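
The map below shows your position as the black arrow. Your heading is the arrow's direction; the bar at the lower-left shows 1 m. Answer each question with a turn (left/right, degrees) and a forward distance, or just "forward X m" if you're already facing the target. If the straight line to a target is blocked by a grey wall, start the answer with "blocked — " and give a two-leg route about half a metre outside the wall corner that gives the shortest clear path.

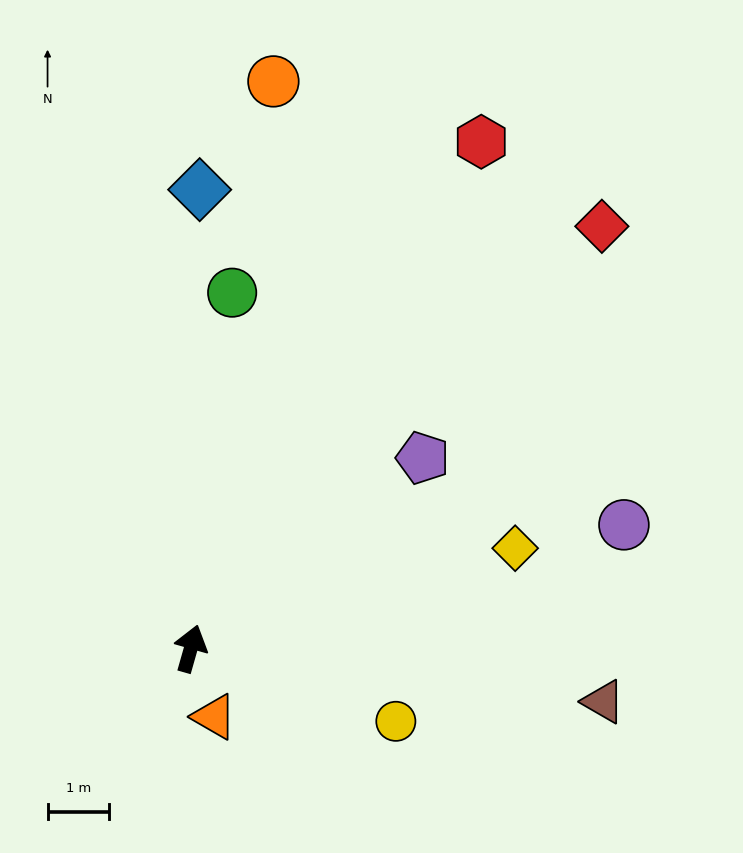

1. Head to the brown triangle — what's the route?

turn right 81°, forward 6.7 m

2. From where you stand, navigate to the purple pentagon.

turn right 35°, forward 4.8 m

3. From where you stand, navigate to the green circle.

turn left 9°, forward 5.8 m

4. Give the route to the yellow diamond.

turn right 57°, forward 5.5 m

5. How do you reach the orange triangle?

turn right 145°, forward 1.2 m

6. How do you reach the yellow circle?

turn right 94°, forward 3.5 m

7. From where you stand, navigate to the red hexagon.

turn right 14°, forward 9.4 m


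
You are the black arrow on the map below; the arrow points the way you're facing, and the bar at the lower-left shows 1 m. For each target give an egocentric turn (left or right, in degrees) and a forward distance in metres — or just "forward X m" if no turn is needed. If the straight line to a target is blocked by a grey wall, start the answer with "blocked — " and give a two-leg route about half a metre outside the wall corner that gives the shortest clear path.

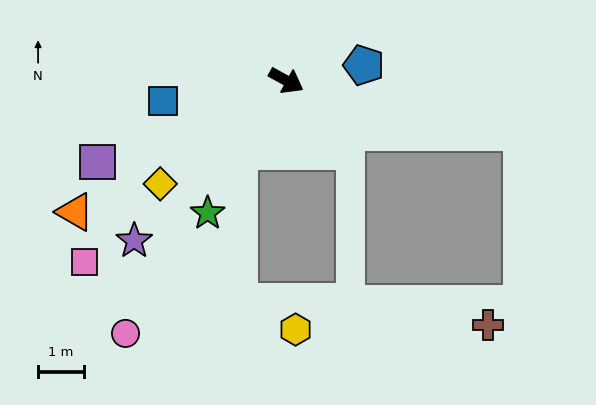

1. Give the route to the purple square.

turn right 128°, forward 4.5 m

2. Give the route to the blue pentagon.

turn left 40°, forward 1.7 m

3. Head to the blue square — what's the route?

turn right 142°, forward 2.7 m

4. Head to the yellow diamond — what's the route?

turn right 112°, forward 3.5 m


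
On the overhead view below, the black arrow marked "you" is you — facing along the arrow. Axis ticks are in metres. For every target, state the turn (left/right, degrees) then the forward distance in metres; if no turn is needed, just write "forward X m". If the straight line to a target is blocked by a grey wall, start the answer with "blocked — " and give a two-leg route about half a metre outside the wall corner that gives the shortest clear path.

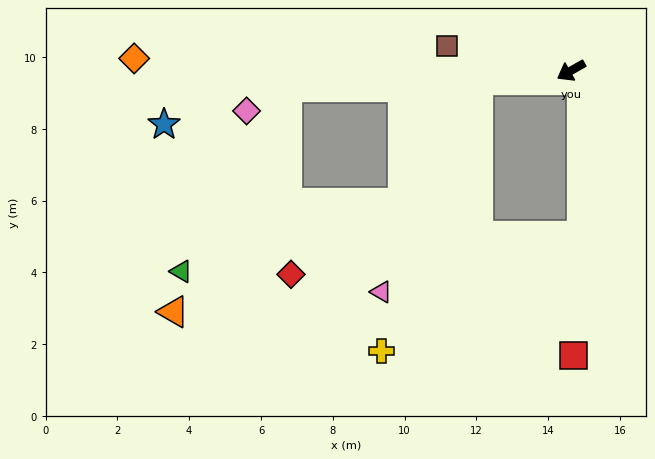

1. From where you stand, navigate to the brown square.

turn right 41°, forward 3.5 m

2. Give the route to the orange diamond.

turn right 31°, forward 12.2 m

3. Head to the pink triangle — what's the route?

blocked — turn right 24°, forward 2.6 m, then turn left 60°, forward 6.5 m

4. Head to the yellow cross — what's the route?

blocked — turn right 24°, forward 2.6 m, then turn left 65°, forward 8.0 m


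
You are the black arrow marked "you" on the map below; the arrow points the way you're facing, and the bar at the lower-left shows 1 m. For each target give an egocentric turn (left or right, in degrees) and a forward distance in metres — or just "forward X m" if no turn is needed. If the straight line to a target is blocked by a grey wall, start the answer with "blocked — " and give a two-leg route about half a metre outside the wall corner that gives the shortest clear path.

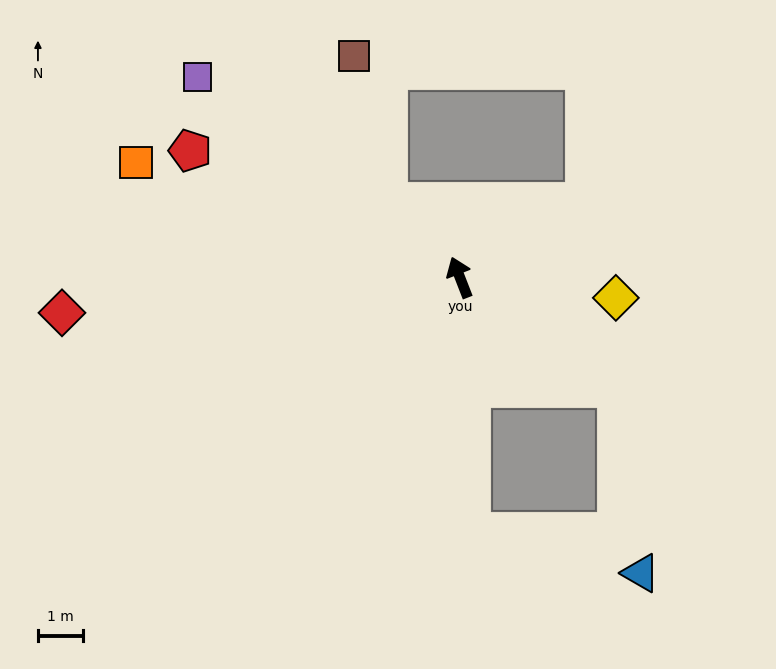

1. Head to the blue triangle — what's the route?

blocked — turn right 147°, forward 4.3 m, then turn right 47°, forward 4.2 m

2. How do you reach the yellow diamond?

turn right 119°, forward 3.5 m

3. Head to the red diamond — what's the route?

turn left 74°, forward 8.9 m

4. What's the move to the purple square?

turn left 31°, forward 7.4 m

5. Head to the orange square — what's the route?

turn left 49°, forward 7.7 m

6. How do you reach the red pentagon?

turn left 44°, forward 6.7 m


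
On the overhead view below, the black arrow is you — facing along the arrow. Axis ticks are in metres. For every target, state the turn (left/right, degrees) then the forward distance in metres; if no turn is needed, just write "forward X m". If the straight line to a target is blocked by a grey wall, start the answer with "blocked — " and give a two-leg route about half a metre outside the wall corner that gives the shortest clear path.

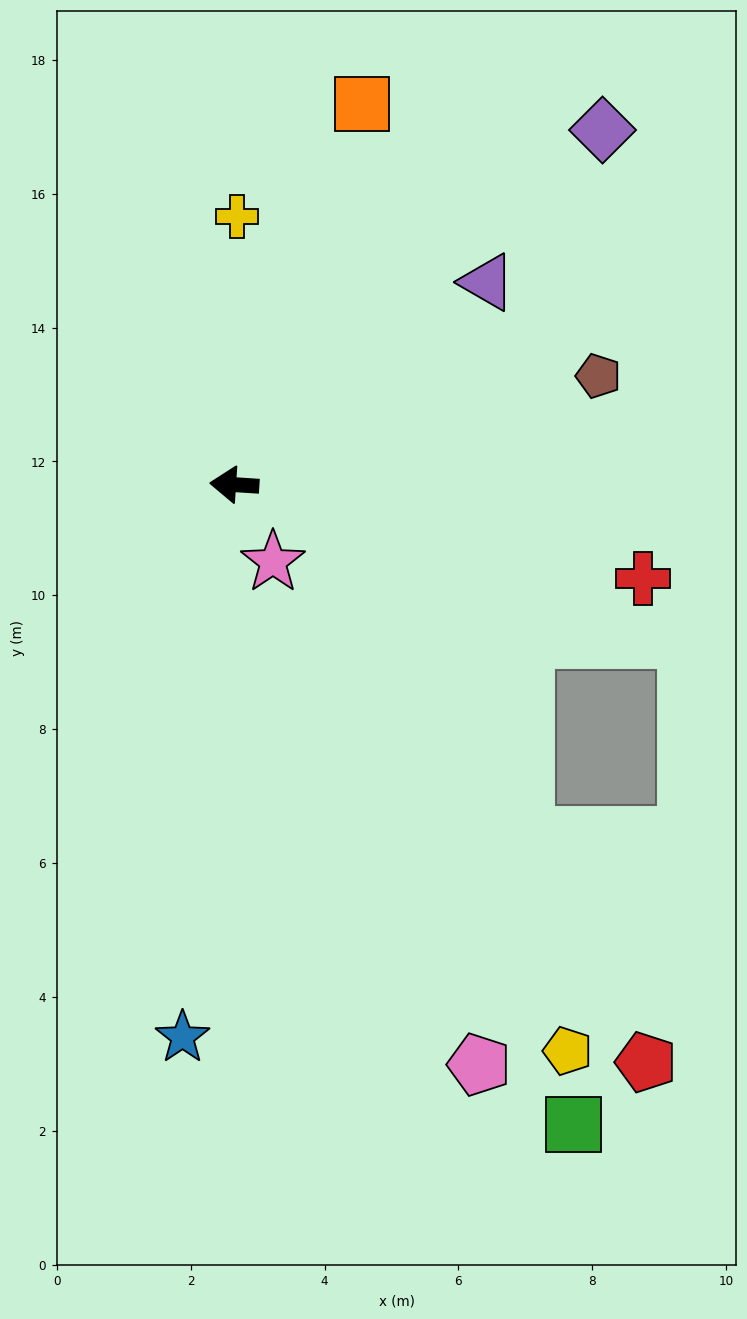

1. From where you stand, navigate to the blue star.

turn left 88°, forward 8.3 m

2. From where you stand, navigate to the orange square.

turn right 105°, forward 6.0 m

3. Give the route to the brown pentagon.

turn right 160°, forward 5.7 m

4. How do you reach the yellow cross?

turn right 87°, forward 4.0 m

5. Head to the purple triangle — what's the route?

turn right 138°, forward 4.8 m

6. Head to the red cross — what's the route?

turn left 171°, forward 6.3 m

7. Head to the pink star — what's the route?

turn left 120°, forward 1.3 m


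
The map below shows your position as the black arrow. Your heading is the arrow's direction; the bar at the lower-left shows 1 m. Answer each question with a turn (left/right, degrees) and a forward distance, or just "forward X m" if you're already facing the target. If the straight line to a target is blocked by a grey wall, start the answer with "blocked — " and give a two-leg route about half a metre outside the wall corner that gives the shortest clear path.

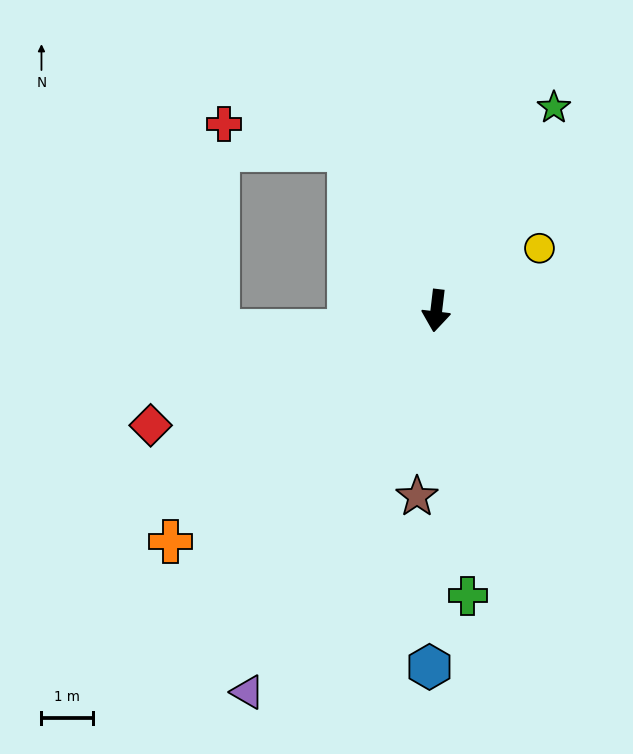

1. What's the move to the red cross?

blocked — turn right 145°, forward 3.6 m, then turn left 50°, forward 2.5 m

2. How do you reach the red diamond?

turn right 61°, forward 6.0 m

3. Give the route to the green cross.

turn left 13°, forward 5.6 m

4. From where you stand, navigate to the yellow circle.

turn left 128°, forward 2.4 m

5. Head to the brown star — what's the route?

forward 3.7 m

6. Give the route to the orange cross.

turn right 42°, forward 6.9 m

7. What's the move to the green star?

turn left 157°, forward 4.6 m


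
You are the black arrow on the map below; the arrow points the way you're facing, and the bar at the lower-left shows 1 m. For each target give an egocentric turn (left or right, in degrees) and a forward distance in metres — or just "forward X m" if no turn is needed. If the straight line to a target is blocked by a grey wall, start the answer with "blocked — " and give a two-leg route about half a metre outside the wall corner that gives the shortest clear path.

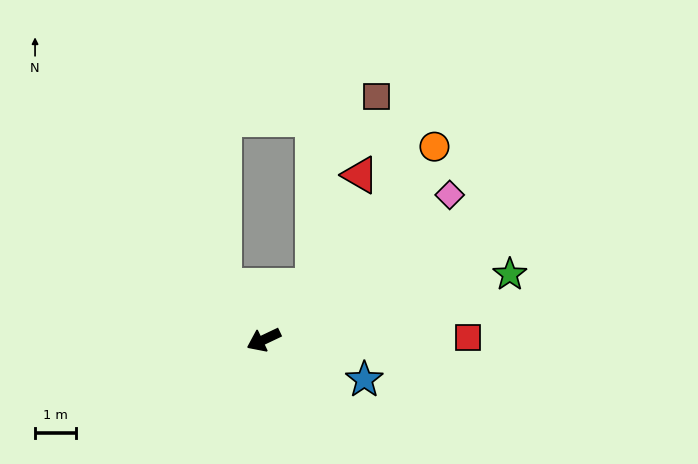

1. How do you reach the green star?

turn left 169°, forward 6.2 m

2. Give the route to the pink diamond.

turn right 167°, forward 5.7 m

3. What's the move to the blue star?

turn left 133°, forward 2.6 m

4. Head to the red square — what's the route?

turn left 155°, forward 4.9 m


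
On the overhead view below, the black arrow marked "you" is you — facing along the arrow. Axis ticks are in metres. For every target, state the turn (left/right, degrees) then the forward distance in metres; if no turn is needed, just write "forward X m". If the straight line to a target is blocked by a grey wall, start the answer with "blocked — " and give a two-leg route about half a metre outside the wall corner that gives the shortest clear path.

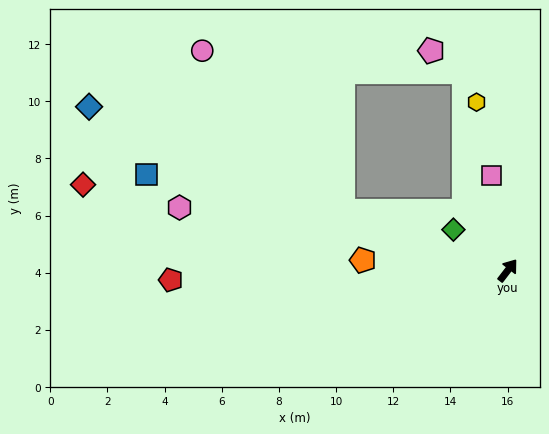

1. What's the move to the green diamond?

turn left 91°, forward 2.4 m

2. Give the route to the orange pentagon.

turn left 123°, forward 5.1 m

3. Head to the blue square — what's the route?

turn left 113°, forward 13.1 m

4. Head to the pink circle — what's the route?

blocked — turn left 108°, forward 6.1 m, then turn right 29°, forward 7.5 m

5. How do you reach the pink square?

turn left 47°, forward 3.4 m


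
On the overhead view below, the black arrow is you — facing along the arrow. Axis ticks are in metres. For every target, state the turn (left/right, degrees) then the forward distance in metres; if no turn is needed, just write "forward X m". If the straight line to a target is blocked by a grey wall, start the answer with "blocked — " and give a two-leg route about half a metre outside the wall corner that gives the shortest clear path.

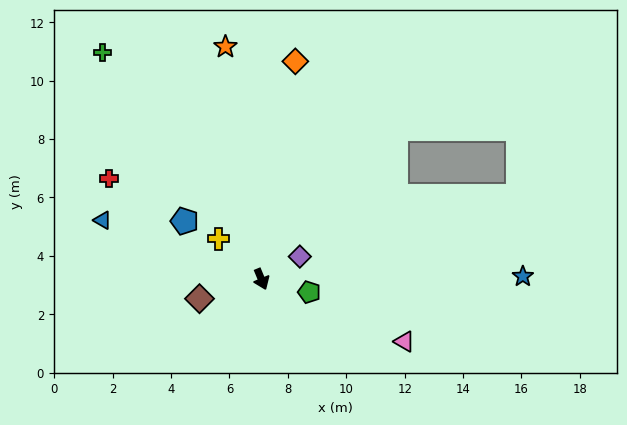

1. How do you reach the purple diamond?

turn left 98°, forward 1.5 m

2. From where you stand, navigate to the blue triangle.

turn right 133°, forward 5.8 m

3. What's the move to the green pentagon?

turn left 52°, forward 1.7 m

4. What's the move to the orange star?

turn left 166°, forward 8.1 m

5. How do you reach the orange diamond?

turn left 149°, forward 7.5 m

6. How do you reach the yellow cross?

turn right 156°, forward 2.0 m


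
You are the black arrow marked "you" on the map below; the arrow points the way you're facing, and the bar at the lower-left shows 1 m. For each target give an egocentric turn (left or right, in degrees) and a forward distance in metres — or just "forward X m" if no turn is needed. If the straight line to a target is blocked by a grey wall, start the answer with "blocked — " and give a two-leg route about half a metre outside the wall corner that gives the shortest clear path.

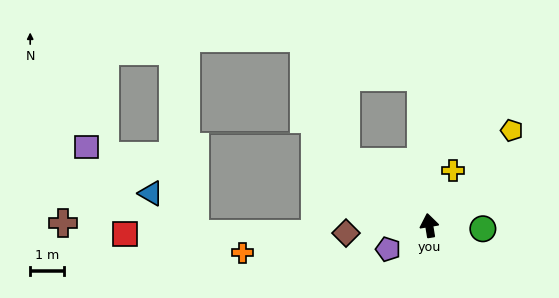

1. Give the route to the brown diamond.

turn left 86°, forward 2.5 m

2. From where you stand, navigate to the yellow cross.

turn right 33°, forward 1.8 m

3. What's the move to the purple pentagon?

turn left 111°, forward 1.4 m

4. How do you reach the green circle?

turn right 103°, forward 1.6 m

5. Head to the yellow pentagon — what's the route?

turn right 50°, forward 3.8 m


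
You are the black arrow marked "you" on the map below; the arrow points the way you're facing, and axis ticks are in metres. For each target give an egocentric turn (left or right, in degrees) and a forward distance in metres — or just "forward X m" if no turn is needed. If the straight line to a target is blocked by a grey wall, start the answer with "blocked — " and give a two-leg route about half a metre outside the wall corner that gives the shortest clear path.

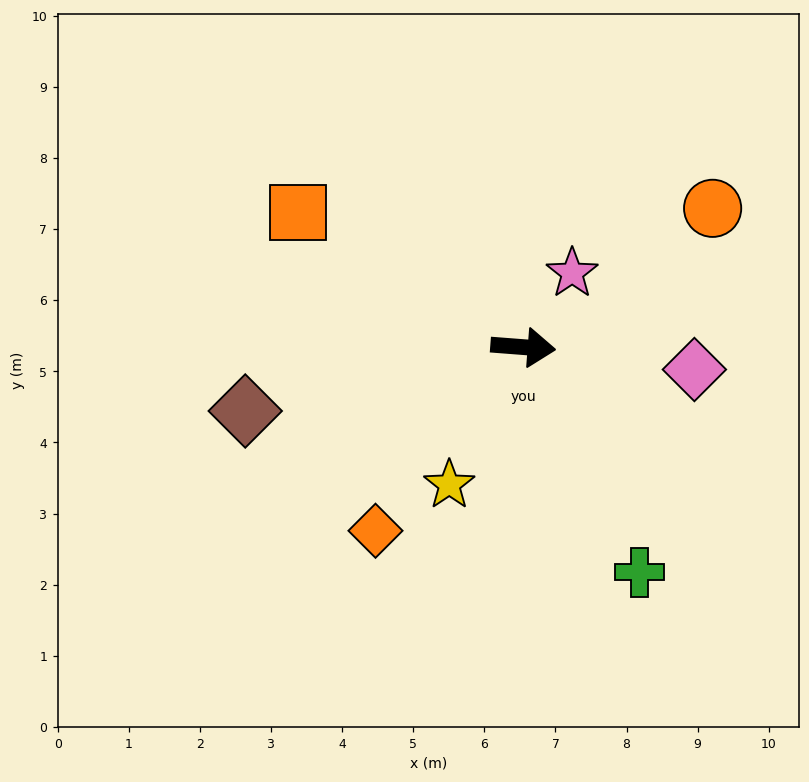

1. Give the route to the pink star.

turn left 61°, forward 1.2 m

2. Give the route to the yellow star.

turn right 114°, forward 2.2 m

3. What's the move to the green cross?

turn right 58°, forward 3.6 m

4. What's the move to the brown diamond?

turn right 163°, forward 4.0 m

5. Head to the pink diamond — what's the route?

turn right 3°, forward 2.4 m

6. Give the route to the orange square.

turn left 153°, forward 3.7 m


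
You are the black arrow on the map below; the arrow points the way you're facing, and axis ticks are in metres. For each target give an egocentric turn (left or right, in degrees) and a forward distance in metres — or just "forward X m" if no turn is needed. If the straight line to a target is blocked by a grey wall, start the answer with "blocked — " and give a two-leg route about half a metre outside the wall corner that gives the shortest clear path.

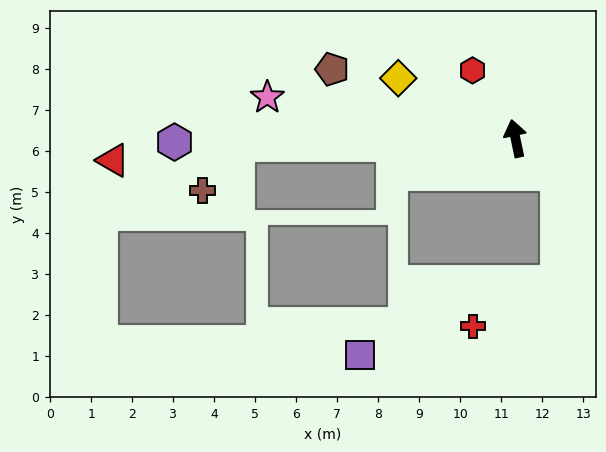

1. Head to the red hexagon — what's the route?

turn left 20°, forward 2.0 m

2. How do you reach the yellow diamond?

turn left 51°, forward 3.2 m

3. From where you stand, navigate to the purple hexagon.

turn left 79°, forward 8.3 m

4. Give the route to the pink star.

turn left 69°, forward 6.1 m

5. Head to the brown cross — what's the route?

blocked — turn left 79°, forward 6.8 m, then turn left 51°, forward 1.4 m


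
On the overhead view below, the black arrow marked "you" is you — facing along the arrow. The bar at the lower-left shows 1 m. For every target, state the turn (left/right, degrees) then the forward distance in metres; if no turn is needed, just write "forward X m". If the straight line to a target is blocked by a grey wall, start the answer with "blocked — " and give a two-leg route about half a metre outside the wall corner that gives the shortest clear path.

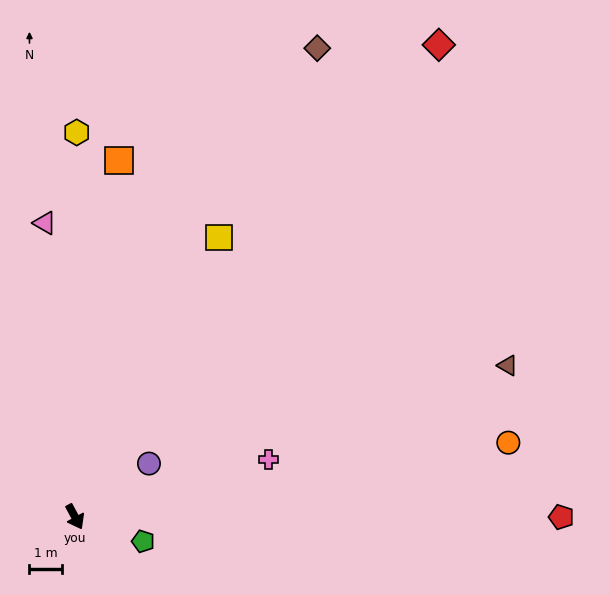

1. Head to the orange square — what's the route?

turn left 145°, forward 11.0 m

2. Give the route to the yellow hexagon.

turn left 151°, forward 11.7 m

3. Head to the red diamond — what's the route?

turn left 114°, forward 18.2 m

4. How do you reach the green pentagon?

turn left 42°, forward 2.2 m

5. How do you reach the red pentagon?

turn left 62°, forward 14.8 m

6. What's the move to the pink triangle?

turn left 158°, forward 9.0 m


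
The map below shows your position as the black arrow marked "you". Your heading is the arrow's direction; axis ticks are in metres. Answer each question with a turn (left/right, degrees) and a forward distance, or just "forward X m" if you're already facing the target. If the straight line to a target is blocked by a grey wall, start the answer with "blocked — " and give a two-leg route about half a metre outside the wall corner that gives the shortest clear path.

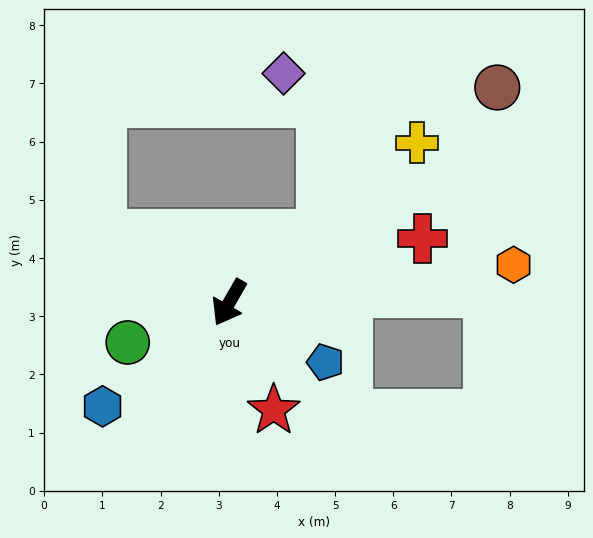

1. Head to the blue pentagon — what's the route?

turn left 88°, forward 1.9 m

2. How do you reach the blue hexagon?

turn right 21°, forward 2.8 m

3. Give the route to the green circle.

turn right 39°, forward 1.9 m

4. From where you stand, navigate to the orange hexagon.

turn left 127°, forward 4.9 m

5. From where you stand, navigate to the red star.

turn left 52°, forward 2.0 m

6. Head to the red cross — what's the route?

turn left 138°, forward 3.5 m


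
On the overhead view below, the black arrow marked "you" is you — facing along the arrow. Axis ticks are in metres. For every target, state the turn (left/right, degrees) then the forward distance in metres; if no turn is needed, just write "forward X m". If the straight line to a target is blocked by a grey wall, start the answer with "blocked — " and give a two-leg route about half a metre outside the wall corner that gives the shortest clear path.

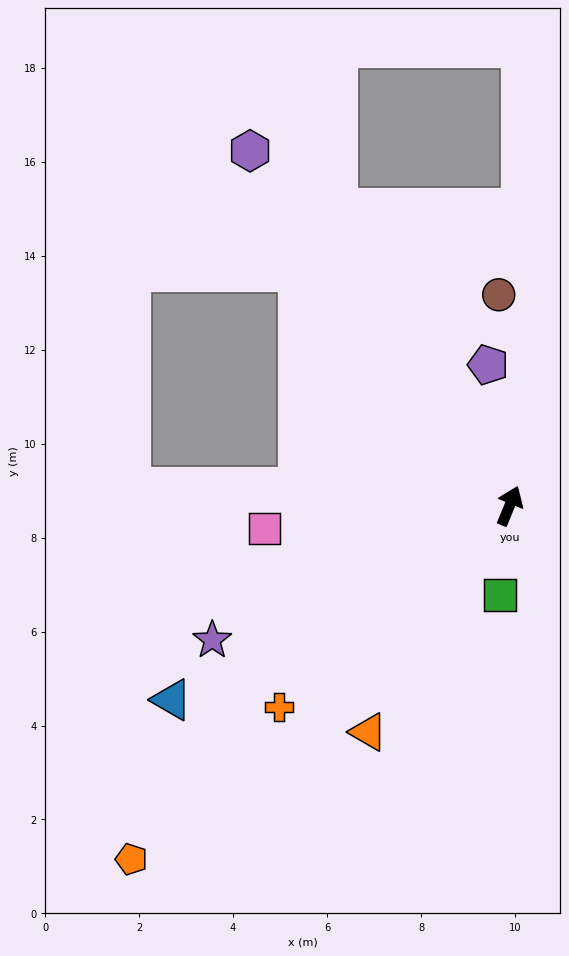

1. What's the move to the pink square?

turn left 118°, forward 5.2 m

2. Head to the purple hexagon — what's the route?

turn left 59°, forward 9.4 m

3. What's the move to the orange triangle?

turn left 170°, forward 5.7 m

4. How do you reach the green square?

turn right 164°, forward 1.9 m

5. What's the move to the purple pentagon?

turn left 31°, forward 3.0 m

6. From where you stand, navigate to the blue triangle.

turn left 142°, forward 8.3 m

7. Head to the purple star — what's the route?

turn left 137°, forward 6.9 m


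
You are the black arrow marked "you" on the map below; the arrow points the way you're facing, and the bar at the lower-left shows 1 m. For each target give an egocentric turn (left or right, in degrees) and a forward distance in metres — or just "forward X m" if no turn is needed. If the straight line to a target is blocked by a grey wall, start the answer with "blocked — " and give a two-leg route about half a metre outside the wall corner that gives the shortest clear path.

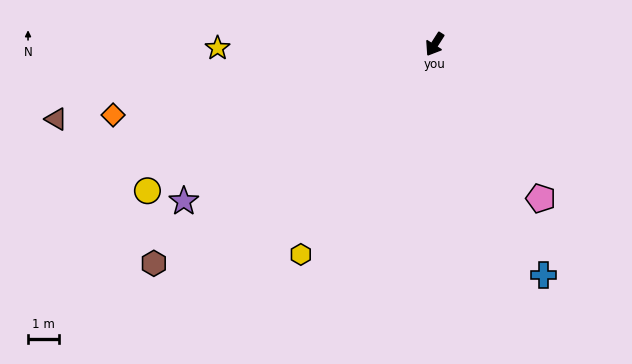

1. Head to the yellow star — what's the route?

turn right 56°, forward 7.0 m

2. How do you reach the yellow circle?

turn right 30°, forward 10.4 m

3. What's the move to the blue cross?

turn left 58°, forward 8.3 m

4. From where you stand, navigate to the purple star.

turn right 25°, forward 9.6 m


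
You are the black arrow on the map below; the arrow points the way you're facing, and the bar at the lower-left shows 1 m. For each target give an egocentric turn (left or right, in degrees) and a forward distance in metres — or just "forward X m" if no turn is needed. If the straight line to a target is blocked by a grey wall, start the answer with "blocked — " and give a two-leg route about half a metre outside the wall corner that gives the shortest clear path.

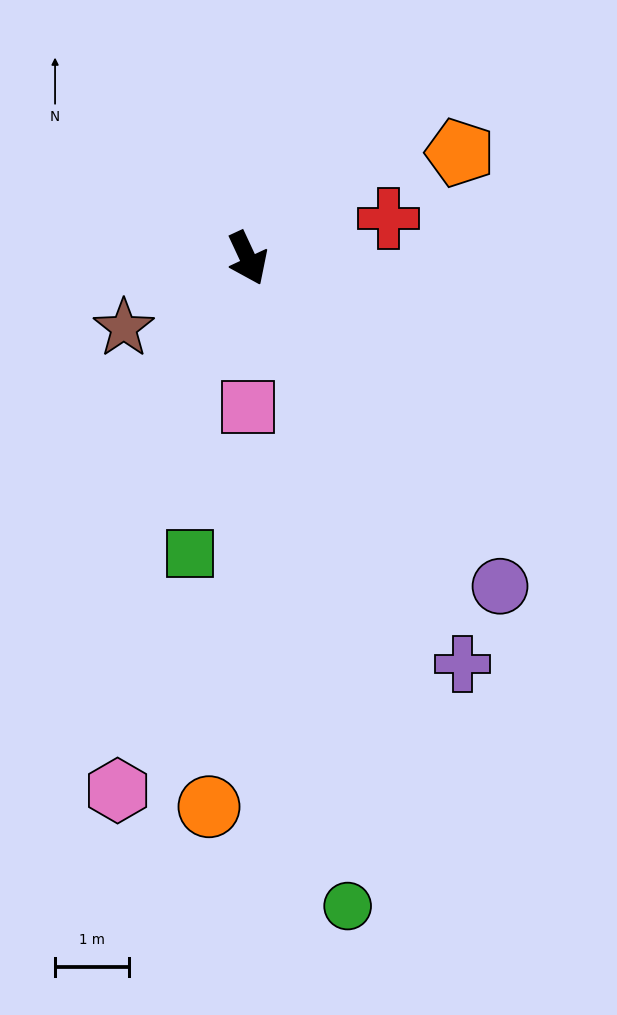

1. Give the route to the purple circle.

turn left 13°, forward 5.6 m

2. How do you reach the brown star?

turn right 86°, forward 1.9 m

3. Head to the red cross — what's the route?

turn left 81°, forward 2.0 m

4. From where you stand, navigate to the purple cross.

turn left 3°, forward 6.2 m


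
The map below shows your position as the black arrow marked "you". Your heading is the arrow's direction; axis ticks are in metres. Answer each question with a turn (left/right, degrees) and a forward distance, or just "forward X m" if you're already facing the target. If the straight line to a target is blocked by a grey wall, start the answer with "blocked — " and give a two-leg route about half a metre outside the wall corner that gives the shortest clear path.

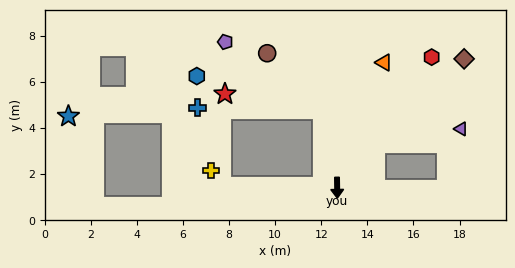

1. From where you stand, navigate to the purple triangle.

blocked — turn left 138°, forward 2.5 m, then turn right 39°, forward 3.8 m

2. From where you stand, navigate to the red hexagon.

turn left 143°, forward 7.0 m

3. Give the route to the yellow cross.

blocked — turn right 92°, forward 5.0 m, then turn right 55°, forward 0.8 m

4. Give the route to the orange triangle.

turn left 159°, forward 5.8 m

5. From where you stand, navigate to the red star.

blocked — turn right 170°, forward 3.4 m, then turn left 70°, forward 4.3 m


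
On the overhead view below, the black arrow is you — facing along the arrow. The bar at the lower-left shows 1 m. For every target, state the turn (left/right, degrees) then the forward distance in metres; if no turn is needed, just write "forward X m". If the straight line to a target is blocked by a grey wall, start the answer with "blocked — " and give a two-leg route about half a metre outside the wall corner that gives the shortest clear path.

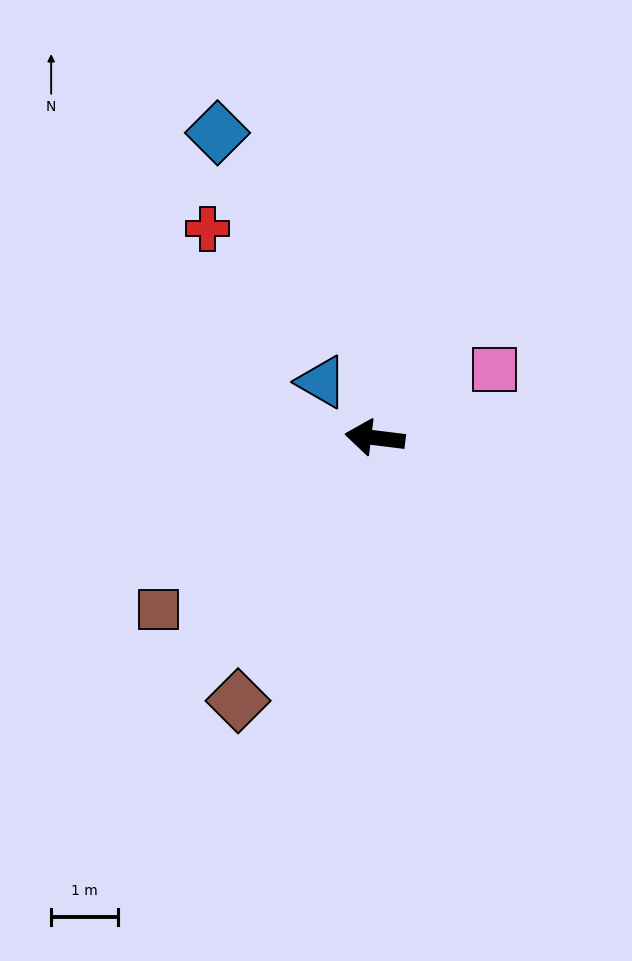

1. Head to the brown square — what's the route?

turn left 45°, forward 4.1 m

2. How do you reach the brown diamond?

turn left 70°, forward 4.4 m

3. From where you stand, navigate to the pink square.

turn right 143°, forward 2.1 m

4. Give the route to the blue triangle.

turn right 39°, forward 1.2 m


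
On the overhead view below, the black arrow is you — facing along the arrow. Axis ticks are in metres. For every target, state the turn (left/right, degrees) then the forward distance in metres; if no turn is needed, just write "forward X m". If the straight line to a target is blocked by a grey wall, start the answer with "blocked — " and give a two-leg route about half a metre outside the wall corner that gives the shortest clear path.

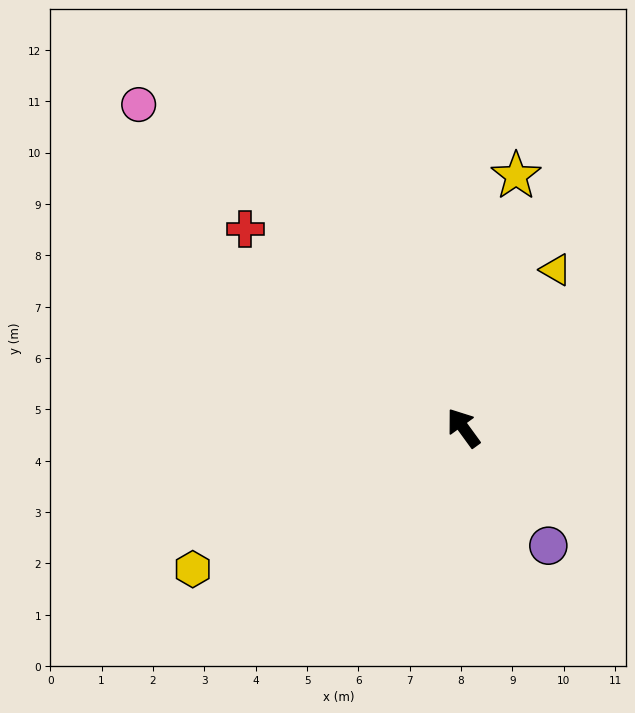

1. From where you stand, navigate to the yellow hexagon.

turn left 82°, forward 5.9 m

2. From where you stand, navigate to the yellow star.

turn right 48°, forward 5.0 m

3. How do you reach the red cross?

turn left 12°, forward 5.7 m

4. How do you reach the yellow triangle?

turn right 66°, forward 3.6 m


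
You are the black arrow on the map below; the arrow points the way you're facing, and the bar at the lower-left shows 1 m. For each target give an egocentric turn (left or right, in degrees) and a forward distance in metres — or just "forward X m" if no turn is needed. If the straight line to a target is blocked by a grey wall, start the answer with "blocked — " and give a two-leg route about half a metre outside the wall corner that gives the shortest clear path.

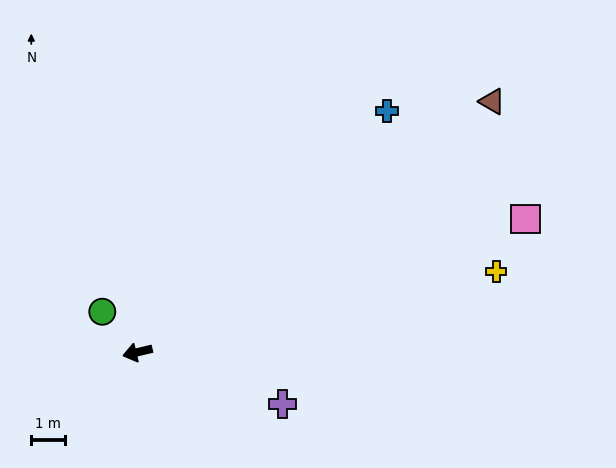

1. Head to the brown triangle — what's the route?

turn right 158°, forward 12.8 m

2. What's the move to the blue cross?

turn right 149°, forward 10.2 m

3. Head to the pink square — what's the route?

turn right 175°, forward 12.0 m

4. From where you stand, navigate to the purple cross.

turn left 147°, forward 4.5 m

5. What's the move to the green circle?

turn right 62°, forward 1.6 m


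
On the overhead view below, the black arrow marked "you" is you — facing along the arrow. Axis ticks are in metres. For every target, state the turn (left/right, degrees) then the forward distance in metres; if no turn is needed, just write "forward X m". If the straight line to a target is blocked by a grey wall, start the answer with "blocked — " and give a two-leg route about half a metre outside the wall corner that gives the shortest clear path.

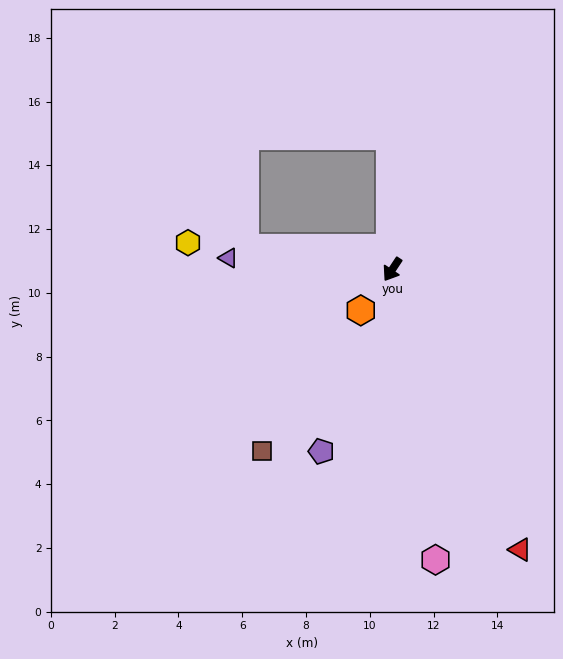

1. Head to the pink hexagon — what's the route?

turn left 42°, forward 9.2 m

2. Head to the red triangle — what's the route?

turn left 58°, forward 9.7 m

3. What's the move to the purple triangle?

turn right 61°, forward 5.2 m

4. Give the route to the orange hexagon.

turn right 4°, forward 1.6 m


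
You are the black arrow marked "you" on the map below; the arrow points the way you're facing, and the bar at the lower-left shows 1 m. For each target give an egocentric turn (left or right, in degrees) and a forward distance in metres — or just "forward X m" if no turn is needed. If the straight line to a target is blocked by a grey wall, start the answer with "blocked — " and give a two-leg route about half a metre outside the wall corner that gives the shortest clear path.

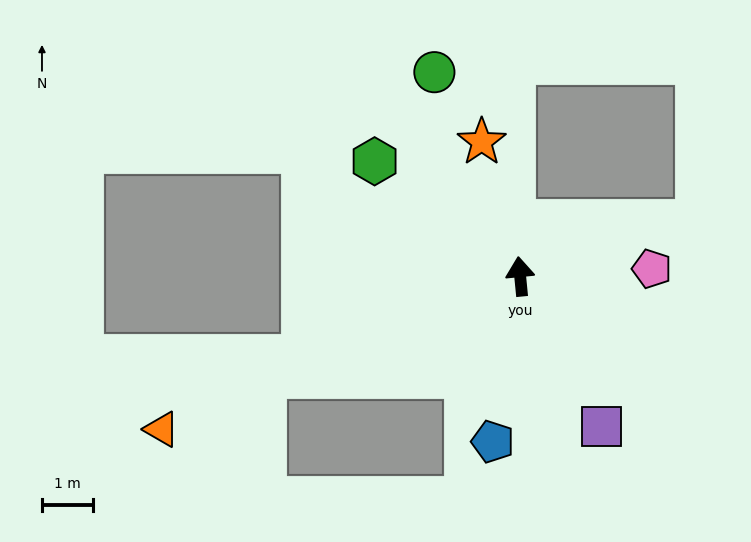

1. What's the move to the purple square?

turn right 157°, forward 3.3 m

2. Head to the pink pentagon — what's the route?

turn right 92°, forward 2.6 m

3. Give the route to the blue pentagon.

turn left 165°, forward 3.3 m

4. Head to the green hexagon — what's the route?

turn left 46°, forward 3.6 m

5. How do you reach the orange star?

turn left 10°, forward 2.7 m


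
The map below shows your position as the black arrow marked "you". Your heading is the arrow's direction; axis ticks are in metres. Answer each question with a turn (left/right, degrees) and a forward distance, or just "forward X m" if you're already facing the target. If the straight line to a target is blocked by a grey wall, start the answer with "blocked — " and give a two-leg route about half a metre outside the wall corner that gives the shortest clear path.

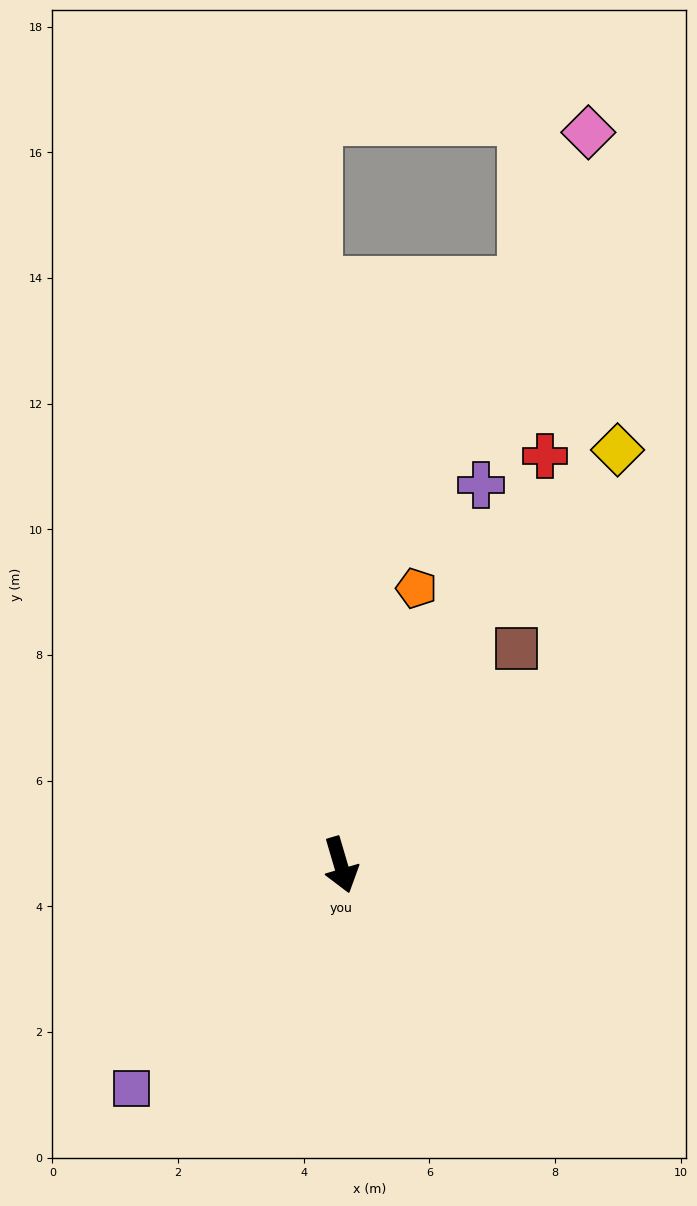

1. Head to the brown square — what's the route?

turn left 124°, forward 4.4 m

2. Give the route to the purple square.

turn right 60°, forward 4.9 m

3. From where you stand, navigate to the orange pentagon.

turn left 148°, forward 4.6 m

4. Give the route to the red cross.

turn left 137°, forward 7.3 m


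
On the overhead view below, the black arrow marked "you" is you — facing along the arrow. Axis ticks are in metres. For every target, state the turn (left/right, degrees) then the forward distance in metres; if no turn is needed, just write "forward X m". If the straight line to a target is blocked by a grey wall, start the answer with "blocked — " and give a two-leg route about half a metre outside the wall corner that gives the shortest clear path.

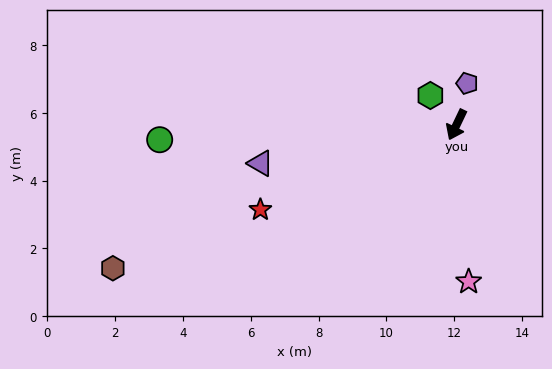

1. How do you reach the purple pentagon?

turn right 169°, forward 1.3 m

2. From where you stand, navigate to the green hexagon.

turn right 113°, forward 1.2 m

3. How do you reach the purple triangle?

turn right 53°, forward 5.9 m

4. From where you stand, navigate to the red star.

turn right 41°, forward 6.3 m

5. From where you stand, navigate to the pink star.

turn left 30°, forward 4.6 m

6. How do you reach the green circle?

turn right 62°, forward 8.8 m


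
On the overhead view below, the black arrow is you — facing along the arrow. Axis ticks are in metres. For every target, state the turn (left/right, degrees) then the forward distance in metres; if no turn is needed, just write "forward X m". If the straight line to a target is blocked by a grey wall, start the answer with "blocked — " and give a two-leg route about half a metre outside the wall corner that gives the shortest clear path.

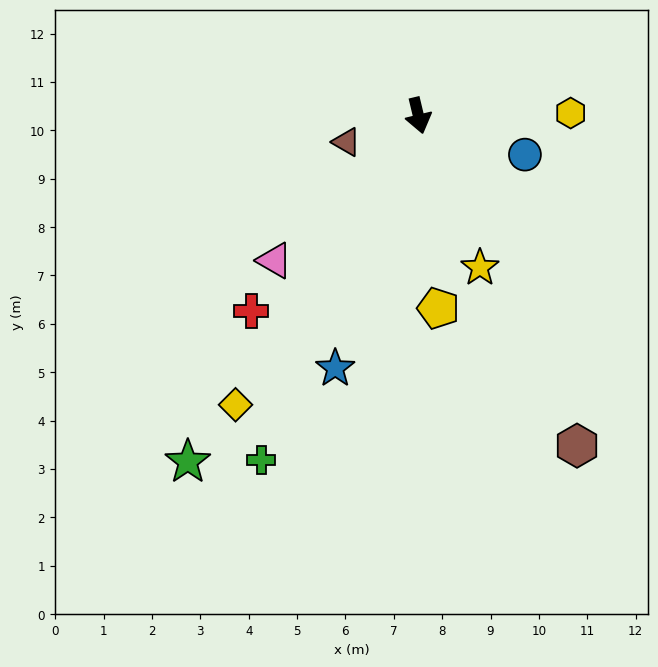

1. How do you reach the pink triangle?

turn right 58°, forward 4.2 m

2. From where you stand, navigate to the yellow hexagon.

turn left 78°, forward 3.1 m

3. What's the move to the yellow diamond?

turn right 46°, forward 7.1 m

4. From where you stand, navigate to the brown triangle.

turn right 83°, forward 1.6 m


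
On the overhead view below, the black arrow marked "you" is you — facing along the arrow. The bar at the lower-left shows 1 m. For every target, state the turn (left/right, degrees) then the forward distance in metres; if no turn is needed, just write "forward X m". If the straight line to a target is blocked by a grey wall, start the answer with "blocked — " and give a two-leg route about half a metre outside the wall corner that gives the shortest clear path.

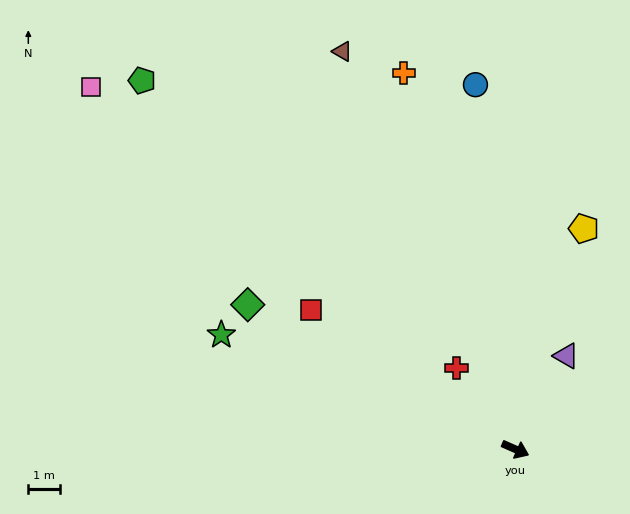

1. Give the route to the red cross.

turn left 150°, forward 3.1 m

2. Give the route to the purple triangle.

turn left 85°, forward 3.3 m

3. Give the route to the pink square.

turn left 163°, forward 17.4 m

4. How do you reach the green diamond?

turn left 175°, forward 9.5 m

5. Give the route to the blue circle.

turn left 120°, forward 11.4 m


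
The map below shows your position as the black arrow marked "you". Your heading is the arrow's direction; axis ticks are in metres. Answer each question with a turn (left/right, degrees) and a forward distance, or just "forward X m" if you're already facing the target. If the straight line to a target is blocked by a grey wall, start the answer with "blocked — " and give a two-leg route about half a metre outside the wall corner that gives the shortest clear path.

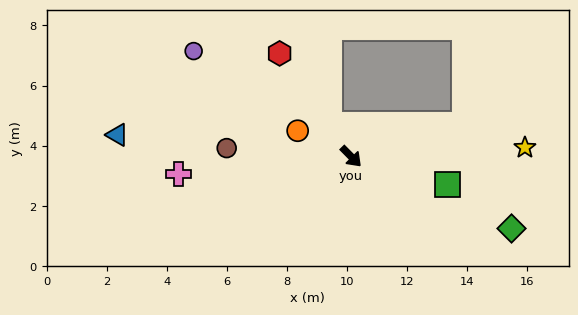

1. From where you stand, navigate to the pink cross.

turn right 129°, forward 5.8 m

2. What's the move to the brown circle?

turn right 138°, forward 4.2 m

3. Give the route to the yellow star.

turn left 48°, forward 5.8 m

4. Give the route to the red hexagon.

turn left 170°, forward 4.2 m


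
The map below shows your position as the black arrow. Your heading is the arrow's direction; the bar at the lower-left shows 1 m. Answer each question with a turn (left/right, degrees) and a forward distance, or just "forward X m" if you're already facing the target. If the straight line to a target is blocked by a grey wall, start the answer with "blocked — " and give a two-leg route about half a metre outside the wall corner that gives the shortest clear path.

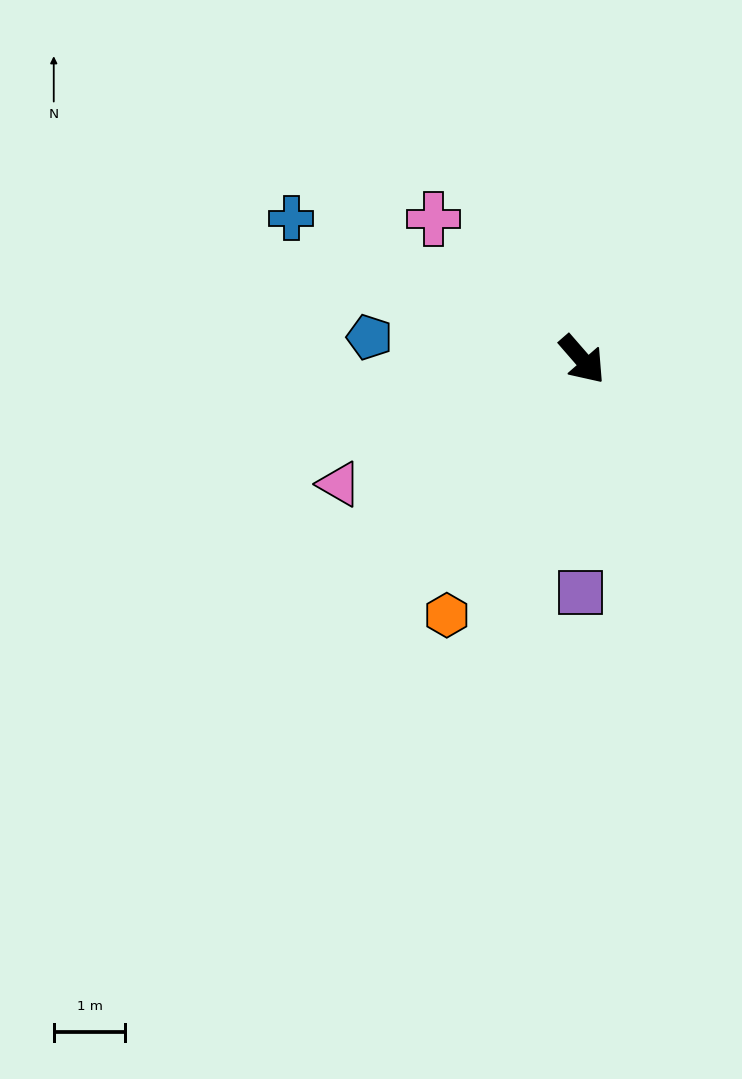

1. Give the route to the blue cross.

turn right 157°, forward 4.5 m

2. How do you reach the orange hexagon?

turn right 69°, forward 4.0 m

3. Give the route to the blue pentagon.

turn right 137°, forward 3.0 m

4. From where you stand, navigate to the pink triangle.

turn right 104°, forward 3.8 m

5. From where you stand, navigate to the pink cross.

turn right 174°, forward 2.9 m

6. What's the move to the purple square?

turn right 42°, forward 3.3 m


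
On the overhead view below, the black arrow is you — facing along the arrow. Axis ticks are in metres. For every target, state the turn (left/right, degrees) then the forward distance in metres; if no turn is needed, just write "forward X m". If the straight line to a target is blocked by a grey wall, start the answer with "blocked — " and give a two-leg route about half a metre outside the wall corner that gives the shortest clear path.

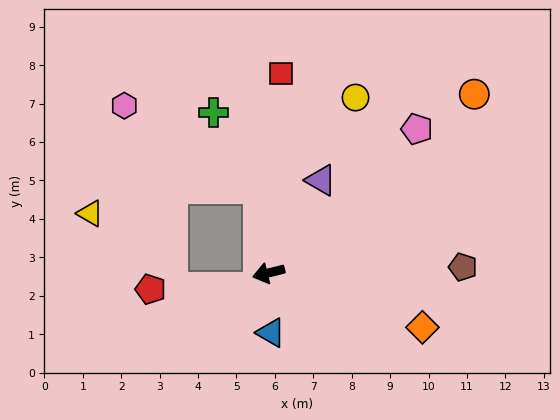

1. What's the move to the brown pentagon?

turn left 168°, forward 5.1 m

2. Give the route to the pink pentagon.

turn right 150°, forward 5.4 m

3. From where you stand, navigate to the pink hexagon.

blocked — turn right 98°, forward 2.2 m, then turn left 53°, forward 4.1 m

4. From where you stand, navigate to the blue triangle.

turn left 78°, forward 1.6 m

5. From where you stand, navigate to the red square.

turn right 108°, forward 5.2 m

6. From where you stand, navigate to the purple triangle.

turn right 133°, forward 2.8 m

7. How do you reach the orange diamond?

turn left 147°, forward 4.2 m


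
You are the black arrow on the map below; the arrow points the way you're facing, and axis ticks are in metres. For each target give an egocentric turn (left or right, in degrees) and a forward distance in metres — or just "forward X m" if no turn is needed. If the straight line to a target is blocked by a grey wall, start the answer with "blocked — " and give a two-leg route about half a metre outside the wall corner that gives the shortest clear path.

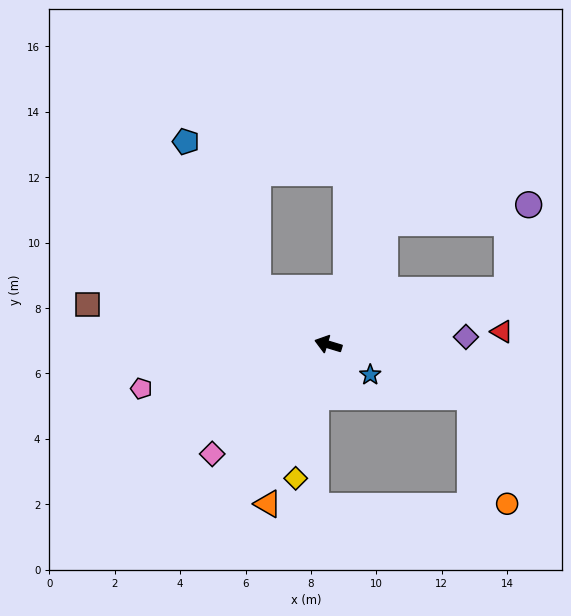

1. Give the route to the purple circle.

blocked — turn right 146°, forward 5.7 m, then turn left 59°, forward 2.7 m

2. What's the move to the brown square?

turn left 8°, forward 7.5 m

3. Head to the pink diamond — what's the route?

turn left 60°, forward 4.9 m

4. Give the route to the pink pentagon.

turn left 30°, forward 5.9 m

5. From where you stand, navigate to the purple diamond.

turn right 160°, forward 4.2 m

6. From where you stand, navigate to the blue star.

turn left 161°, forward 1.6 m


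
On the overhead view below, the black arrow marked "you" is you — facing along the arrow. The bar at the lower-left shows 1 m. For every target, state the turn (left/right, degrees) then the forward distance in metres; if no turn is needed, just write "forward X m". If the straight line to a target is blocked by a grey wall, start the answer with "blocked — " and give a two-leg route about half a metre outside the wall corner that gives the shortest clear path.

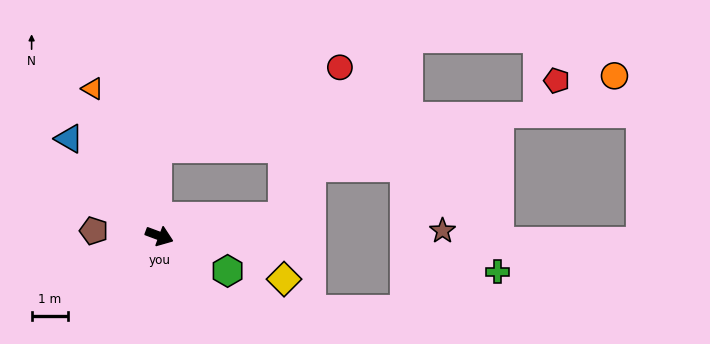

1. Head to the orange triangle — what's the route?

turn left 135°, forward 4.4 m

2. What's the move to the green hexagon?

turn right 7°, forward 2.1 m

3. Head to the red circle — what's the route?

blocked — turn left 29°, forward 3.4 m, then turn left 61°, forward 4.4 m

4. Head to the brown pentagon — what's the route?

turn right 164°, forward 1.8 m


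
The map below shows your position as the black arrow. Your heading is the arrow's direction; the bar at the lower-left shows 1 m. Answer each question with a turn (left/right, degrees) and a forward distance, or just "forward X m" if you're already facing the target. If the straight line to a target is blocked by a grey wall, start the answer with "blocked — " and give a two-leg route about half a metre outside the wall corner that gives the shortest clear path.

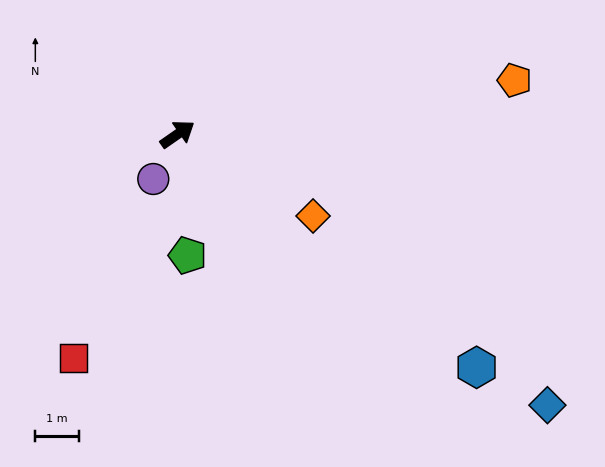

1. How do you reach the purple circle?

turn right 153°, forward 1.2 m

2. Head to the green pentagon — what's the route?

turn right 120°, forward 2.8 m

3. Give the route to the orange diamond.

turn right 66°, forward 3.6 m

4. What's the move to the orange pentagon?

turn right 26°, forward 7.8 m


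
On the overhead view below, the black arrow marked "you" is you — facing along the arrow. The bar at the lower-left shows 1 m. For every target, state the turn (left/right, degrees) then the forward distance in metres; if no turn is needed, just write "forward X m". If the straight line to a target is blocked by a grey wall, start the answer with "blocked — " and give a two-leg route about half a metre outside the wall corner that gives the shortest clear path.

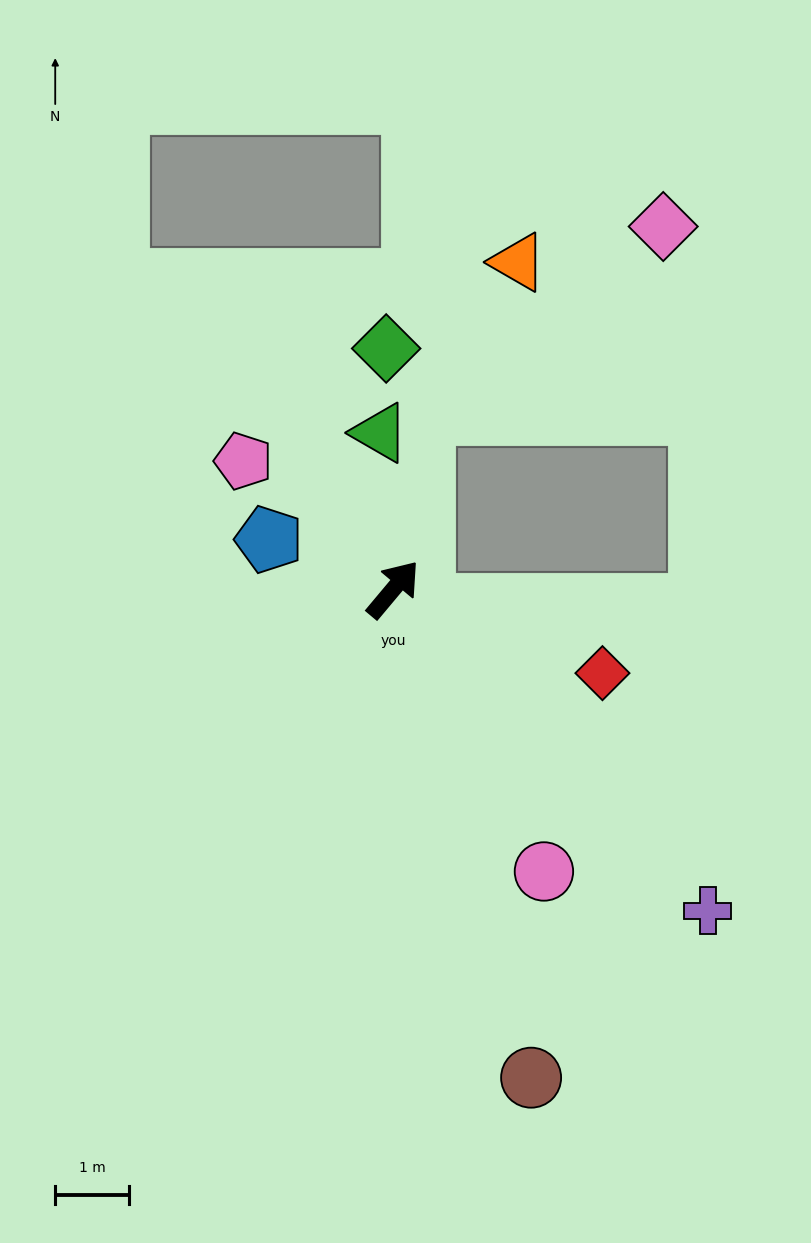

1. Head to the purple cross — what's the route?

turn right 96°, forward 6.1 m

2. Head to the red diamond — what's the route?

turn right 72°, forward 3.1 m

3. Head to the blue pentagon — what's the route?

turn left 108°, forward 1.8 m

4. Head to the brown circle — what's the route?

turn right 124°, forward 6.9 m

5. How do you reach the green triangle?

turn left 45°, forward 2.1 m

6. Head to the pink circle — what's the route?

turn right 112°, forward 4.3 m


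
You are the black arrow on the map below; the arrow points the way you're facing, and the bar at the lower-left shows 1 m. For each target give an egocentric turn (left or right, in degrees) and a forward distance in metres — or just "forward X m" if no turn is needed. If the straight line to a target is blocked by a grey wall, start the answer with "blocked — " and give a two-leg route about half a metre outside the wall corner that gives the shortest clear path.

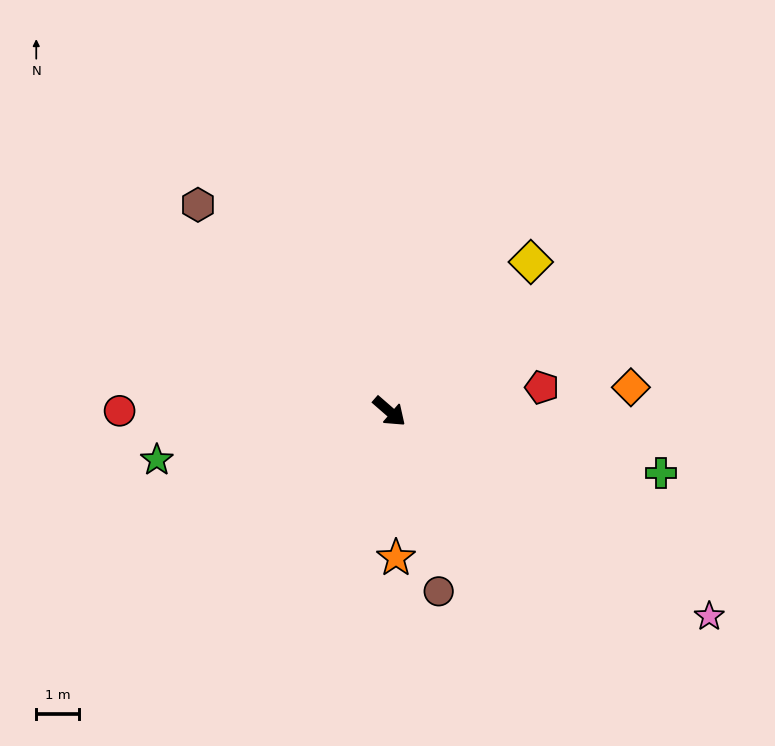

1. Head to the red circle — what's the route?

turn right 139°, forward 6.3 m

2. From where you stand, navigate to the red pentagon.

turn left 50°, forward 3.6 m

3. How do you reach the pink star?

turn left 8°, forward 8.9 m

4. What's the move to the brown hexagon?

turn left 174°, forward 6.6 m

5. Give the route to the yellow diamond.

turn left 88°, forward 4.8 m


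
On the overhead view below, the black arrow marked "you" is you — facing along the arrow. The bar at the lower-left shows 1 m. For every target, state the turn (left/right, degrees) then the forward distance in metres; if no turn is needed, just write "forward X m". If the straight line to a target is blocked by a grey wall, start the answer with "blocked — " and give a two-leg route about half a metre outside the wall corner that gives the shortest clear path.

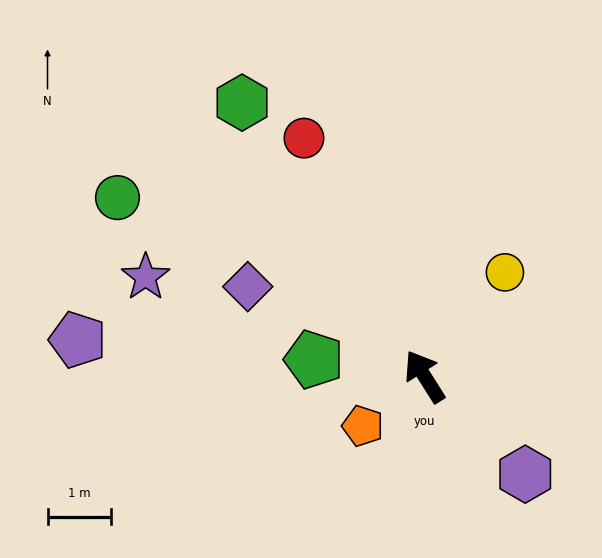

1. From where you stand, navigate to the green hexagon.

forward 5.2 m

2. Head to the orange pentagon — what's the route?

turn left 96°, forward 1.2 m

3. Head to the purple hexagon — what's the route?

turn right 166°, forward 2.2 m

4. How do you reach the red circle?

turn right 5°, forward 4.2 m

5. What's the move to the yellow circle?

turn right 70°, forward 2.1 m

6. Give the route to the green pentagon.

turn left 49°, forward 1.8 m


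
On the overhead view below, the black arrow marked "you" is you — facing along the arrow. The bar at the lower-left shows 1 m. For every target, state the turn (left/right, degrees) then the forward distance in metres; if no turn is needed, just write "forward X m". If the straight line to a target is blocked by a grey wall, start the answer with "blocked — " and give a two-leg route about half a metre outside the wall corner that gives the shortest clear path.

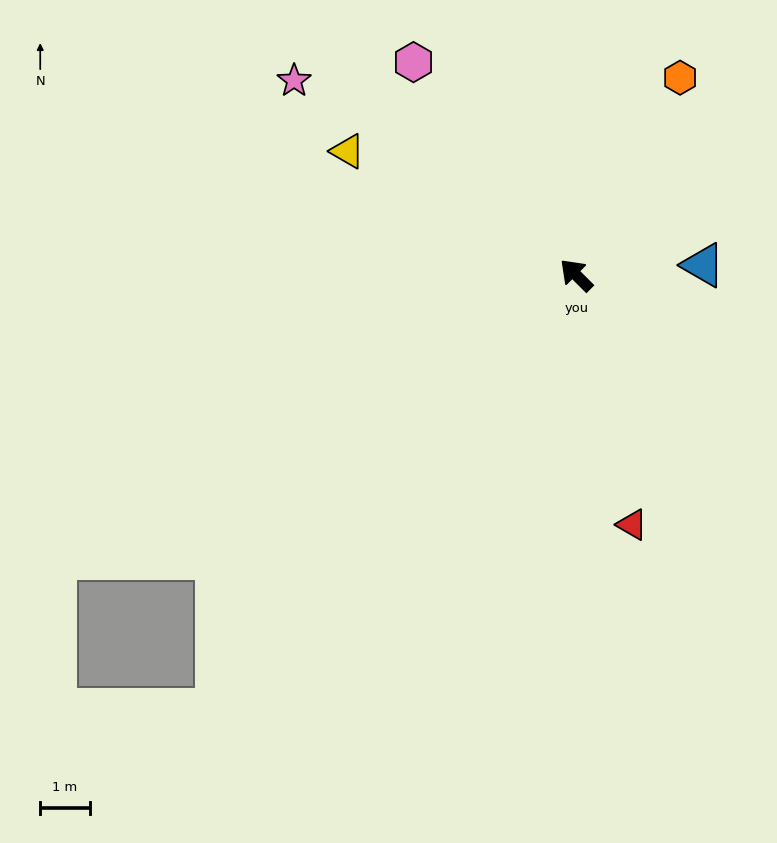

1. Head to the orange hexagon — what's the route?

turn right 73°, forward 4.5 m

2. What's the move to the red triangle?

turn left 148°, forward 5.1 m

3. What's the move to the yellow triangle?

turn left 16°, forward 5.2 m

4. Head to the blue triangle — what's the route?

turn right 131°, forward 2.6 m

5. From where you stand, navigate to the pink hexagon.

turn right 8°, forward 5.4 m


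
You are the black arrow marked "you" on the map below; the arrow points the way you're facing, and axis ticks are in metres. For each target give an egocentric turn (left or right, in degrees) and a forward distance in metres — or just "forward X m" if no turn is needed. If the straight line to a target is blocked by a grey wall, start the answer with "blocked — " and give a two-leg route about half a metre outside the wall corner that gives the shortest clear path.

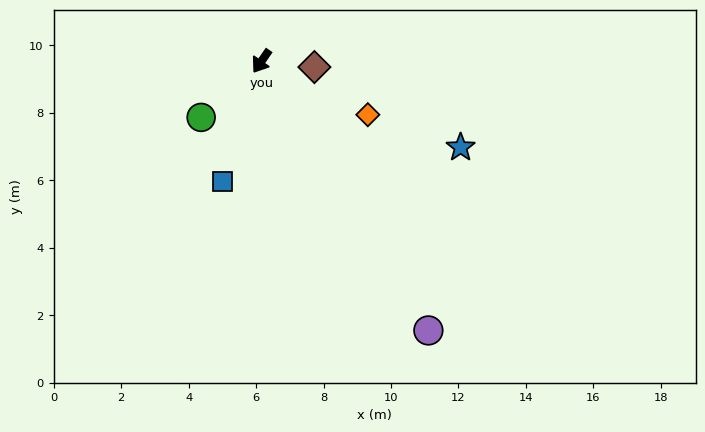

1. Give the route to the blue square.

turn left 17°, forward 3.7 m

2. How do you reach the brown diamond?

turn left 118°, forward 1.6 m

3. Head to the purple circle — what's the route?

turn left 66°, forward 9.4 m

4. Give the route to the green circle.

turn right 12°, forward 2.4 m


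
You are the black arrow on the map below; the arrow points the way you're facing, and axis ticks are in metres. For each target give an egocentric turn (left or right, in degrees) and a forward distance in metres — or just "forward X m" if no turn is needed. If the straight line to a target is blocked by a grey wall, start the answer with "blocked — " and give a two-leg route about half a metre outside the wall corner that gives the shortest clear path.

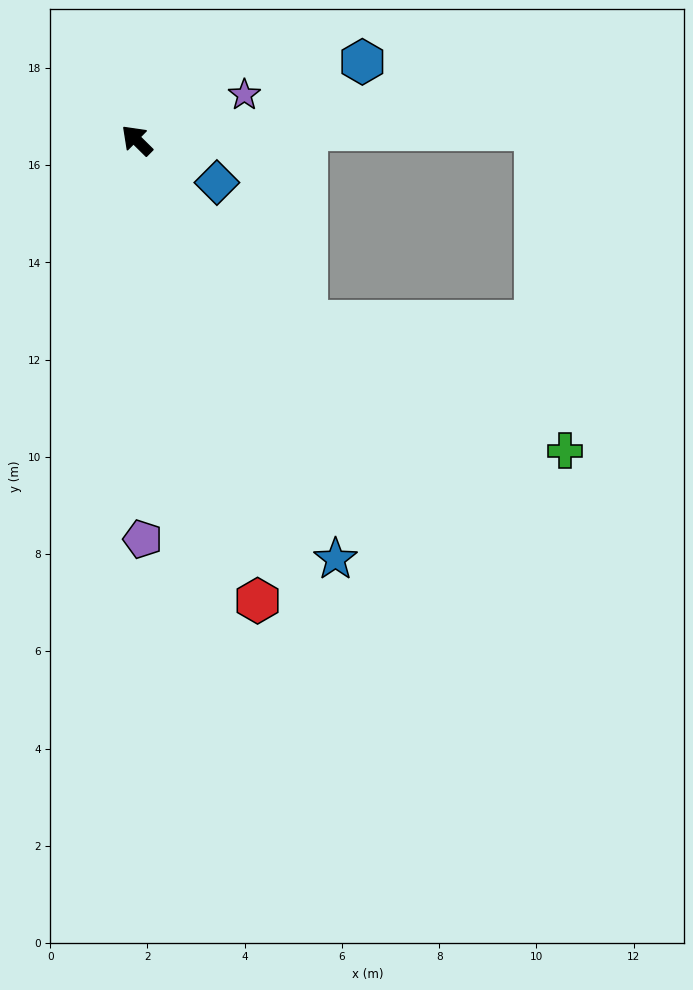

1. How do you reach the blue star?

turn left 160°, forward 9.5 m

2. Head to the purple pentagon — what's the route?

turn left 135°, forward 8.2 m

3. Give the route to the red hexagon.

turn left 149°, forward 9.8 m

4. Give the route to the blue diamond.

turn right 163°, forward 1.9 m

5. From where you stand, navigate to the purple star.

turn right 113°, forward 2.4 m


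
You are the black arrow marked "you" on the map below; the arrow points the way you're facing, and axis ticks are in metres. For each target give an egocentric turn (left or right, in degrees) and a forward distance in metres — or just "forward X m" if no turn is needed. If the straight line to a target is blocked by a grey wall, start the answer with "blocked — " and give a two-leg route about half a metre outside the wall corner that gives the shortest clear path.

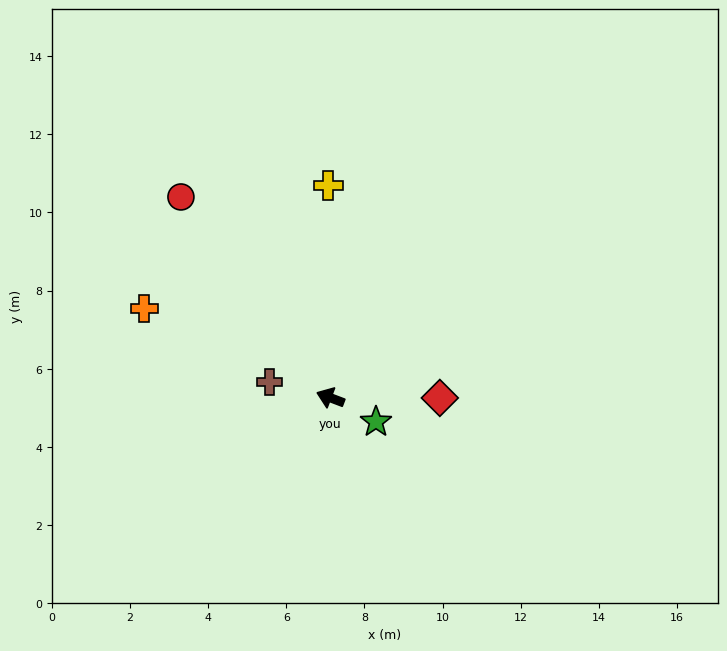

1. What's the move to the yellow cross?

turn right 69°, forward 5.4 m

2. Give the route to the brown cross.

turn left 6°, forward 1.6 m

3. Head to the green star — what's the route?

turn left 173°, forward 1.3 m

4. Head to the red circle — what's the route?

turn right 33°, forward 6.4 m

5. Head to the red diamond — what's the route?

turn right 159°, forward 2.8 m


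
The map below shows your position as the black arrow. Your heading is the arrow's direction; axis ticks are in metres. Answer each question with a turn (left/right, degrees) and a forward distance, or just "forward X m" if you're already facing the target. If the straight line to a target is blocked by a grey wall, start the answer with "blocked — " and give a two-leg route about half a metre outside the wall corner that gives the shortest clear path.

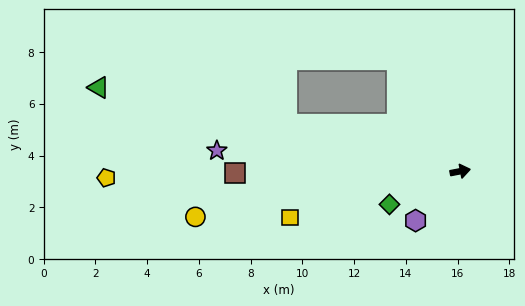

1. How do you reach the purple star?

turn left 164°, forward 9.4 m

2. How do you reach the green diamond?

turn right 166°, forward 3.0 m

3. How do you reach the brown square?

turn left 169°, forward 8.7 m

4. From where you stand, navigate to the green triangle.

turn left 156°, forward 14.3 m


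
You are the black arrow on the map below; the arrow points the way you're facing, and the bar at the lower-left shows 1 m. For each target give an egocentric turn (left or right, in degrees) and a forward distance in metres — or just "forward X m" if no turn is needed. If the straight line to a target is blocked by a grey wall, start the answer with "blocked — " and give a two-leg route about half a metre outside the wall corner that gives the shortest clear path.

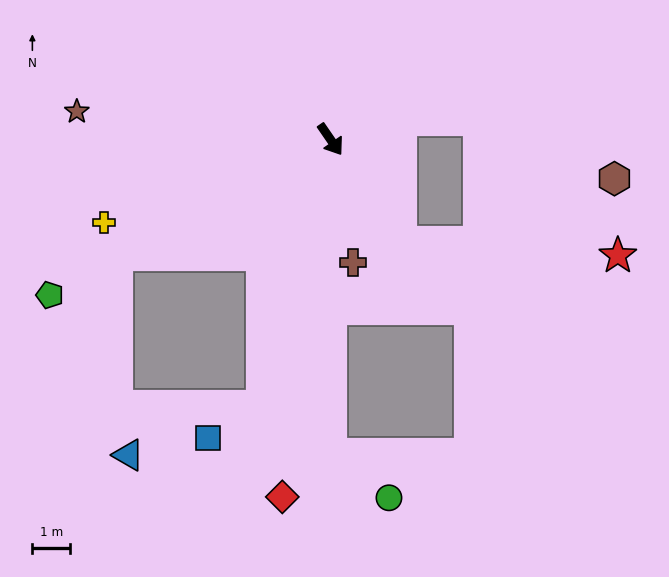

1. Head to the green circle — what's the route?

blocked — turn right 34°, forward 8.3 m, then turn left 52°, forward 1.9 m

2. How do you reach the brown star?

turn right 131°, forward 6.7 m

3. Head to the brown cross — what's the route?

turn right 24°, forward 3.3 m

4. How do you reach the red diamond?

turn right 42°, forward 9.5 m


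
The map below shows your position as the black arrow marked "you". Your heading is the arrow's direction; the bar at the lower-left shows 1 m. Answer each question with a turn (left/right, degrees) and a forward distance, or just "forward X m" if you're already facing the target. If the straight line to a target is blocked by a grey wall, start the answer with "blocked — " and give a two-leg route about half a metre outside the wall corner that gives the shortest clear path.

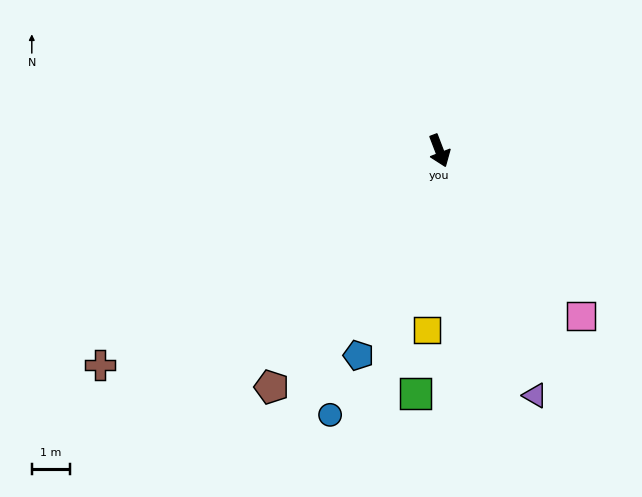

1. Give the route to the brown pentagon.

turn right 56°, forward 7.6 m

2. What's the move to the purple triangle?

forward 6.9 m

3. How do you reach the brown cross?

turn right 79°, forward 10.5 m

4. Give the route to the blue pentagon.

turn right 43°, forward 5.8 m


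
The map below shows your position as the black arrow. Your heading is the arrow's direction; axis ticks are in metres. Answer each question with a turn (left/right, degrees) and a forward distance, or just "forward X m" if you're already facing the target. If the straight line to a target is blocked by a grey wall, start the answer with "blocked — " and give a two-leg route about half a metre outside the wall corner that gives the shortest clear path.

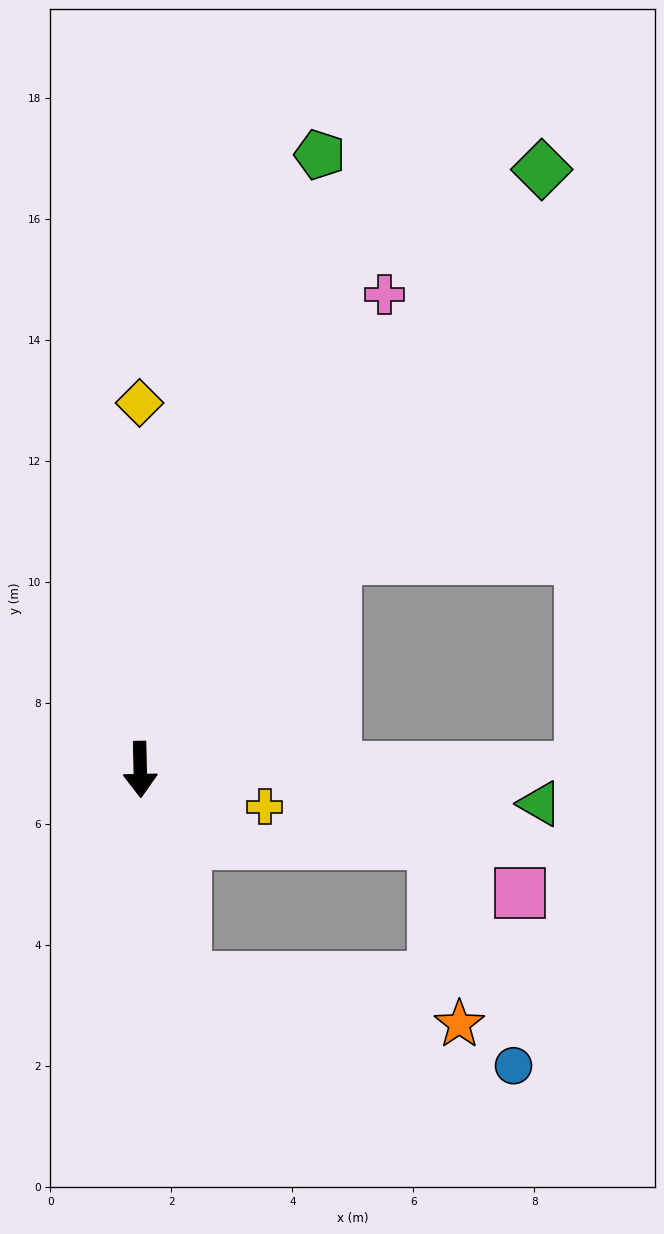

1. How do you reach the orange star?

blocked — turn left 11°, forward 3.5 m, then turn left 68°, forward 4.6 m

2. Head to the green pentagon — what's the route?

turn left 162°, forward 10.6 m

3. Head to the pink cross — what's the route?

turn left 152°, forward 8.8 m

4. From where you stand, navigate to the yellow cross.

turn left 72°, forward 2.1 m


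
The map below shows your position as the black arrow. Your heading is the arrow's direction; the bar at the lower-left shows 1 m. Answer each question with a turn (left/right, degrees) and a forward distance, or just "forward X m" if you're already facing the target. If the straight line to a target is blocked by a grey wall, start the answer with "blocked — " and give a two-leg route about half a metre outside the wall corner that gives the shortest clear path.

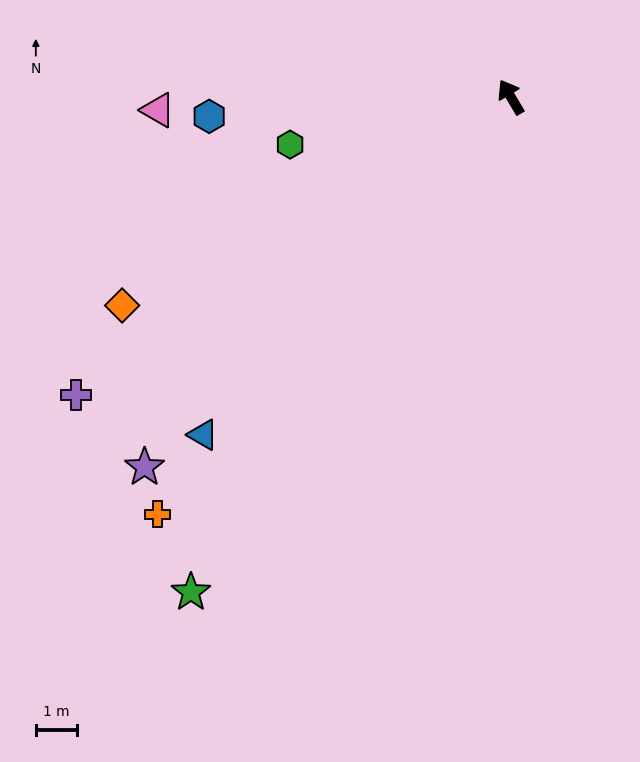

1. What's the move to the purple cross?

turn left 94°, forward 12.7 m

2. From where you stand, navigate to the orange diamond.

turn left 87°, forward 10.6 m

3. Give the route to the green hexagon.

turn left 71°, forward 5.5 m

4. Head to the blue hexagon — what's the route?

turn left 63°, forward 7.3 m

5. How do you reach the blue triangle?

turn left 107°, forward 11.0 m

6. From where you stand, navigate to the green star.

turn left 116°, forward 14.2 m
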